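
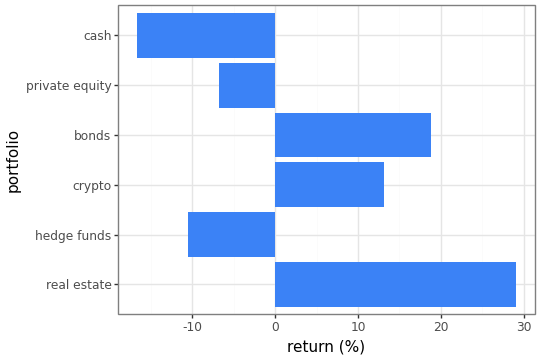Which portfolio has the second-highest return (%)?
bonds

Top 3: real estate ≈ 30, bonds ≈ 20, crypto ≈ 15.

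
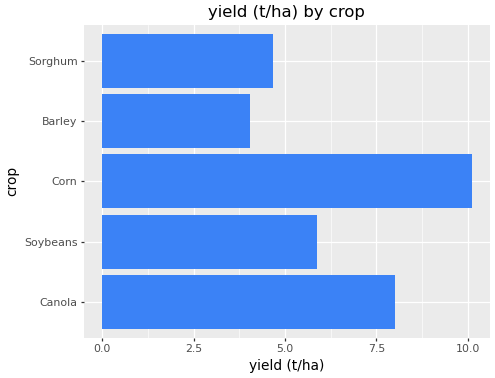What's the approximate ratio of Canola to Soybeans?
Canola ≈ 8, Soybeans ≈ 6; 8/6 ≈ 1.33.

≈ 1.33×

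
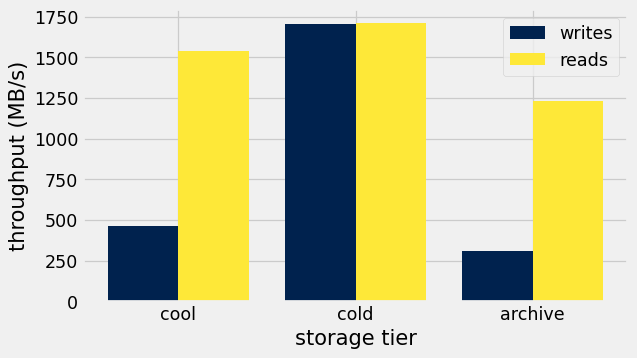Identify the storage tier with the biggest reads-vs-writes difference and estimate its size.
cool, ≈ 1200 MB/s

cool: reads ≈ 1600, writes ≈ 400 → gap ≈ 1200. Next-largest (archive) is only ≈ 800.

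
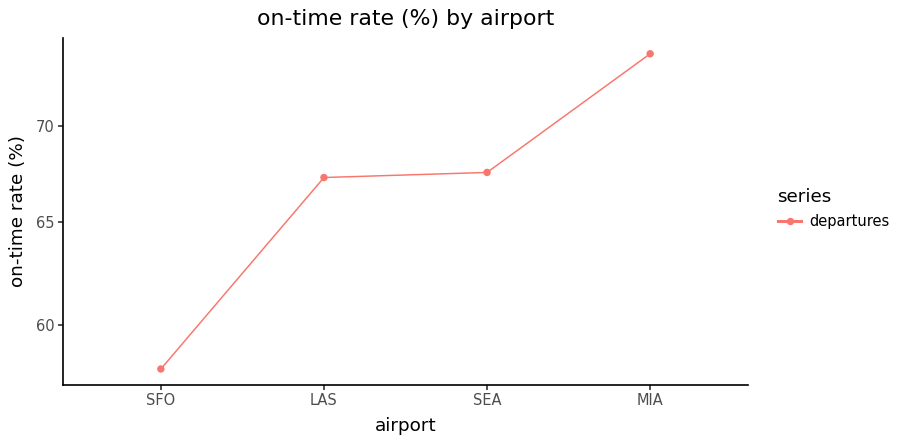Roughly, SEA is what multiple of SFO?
SEA ≈ 68, SFO ≈ 58; 68/58 ≈ 1.17.

≈ 1.17×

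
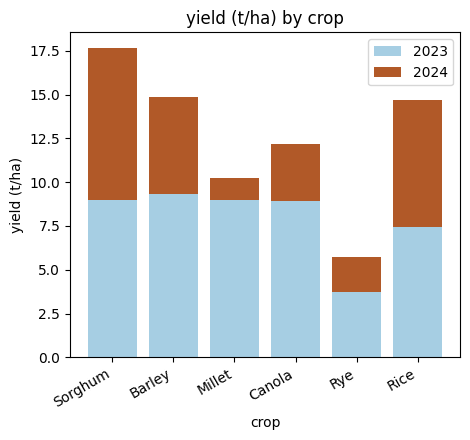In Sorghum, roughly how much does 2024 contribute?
2024 top ≈ 18, bottom ≈ 8; segment ≈ 10.

≈ 10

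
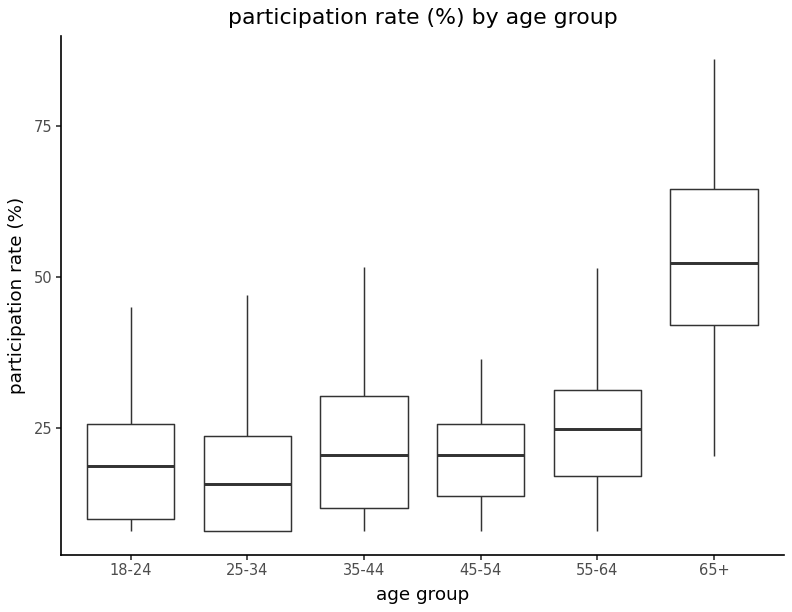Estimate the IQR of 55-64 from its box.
≈ 15

Q3 ≈ 30, Q1 ≈ 15; IQR ≈ 15.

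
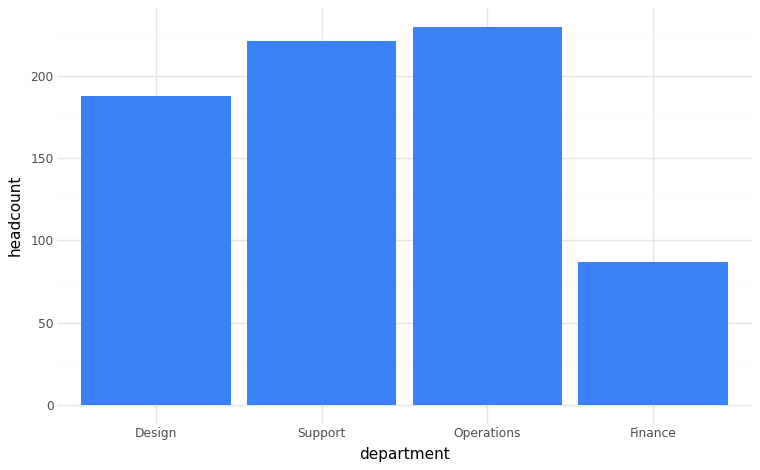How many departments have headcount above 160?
Above 160: Design, Support, Operations.

3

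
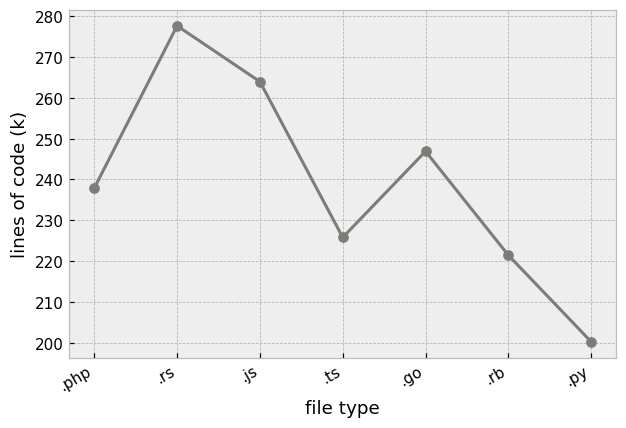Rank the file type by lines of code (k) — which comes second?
Top 3: .rs ≈ 280, .js ≈ 260, .go ≈ 250.

.js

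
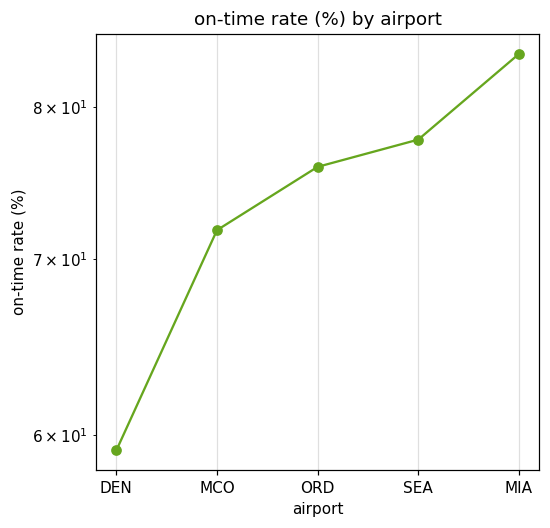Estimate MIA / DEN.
≈ 1.42×

MIA ≈ 85, DEN ≈ 60; 85/60 ≈ 1.42.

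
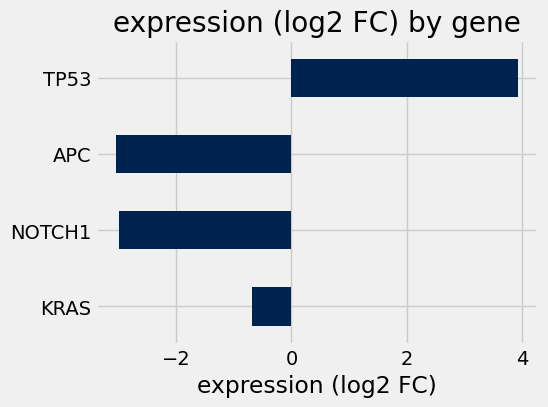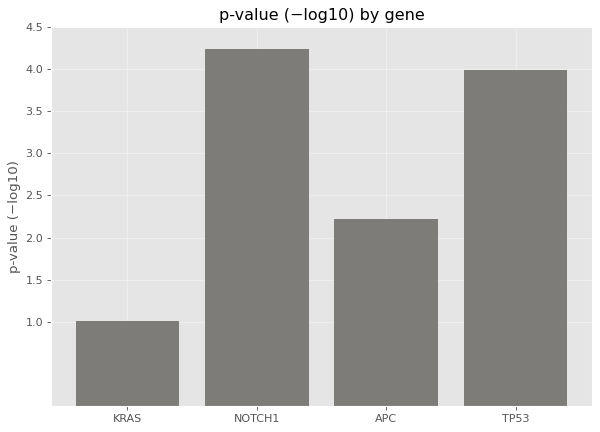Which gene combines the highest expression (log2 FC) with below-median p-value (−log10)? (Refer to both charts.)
Chart 2 median p-value (−log10) ≈ 3; below-median genes: KRAS, APC. Among those, KRAS has the highest expression (log2 FC) (≈ -0.5).

KRAS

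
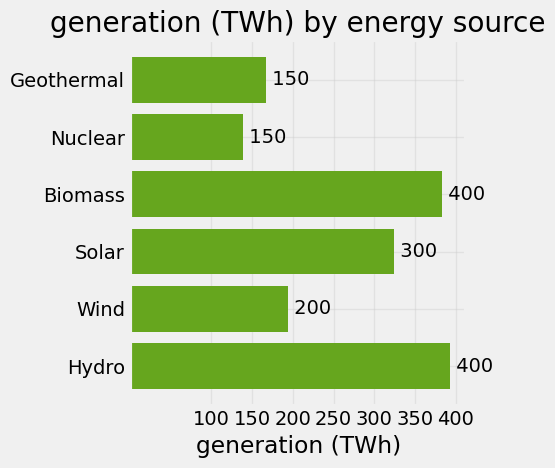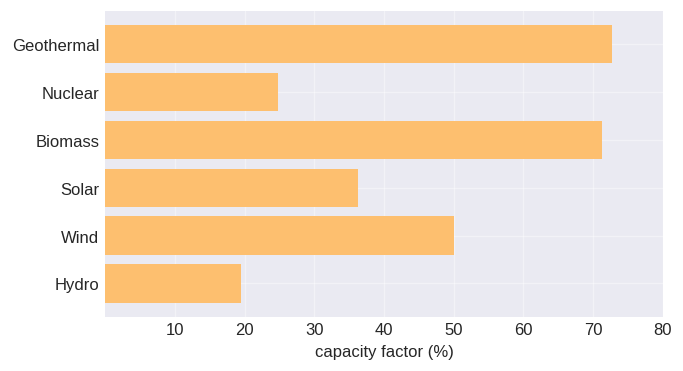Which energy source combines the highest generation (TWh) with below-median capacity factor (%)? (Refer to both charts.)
Hydro

Chart 2 median capacity factor (%) ≈ 40; below-median energy sources: Nuclear, Solar, Hydro. Among those, Hydro has the highest generation (TWh) (≈ 400).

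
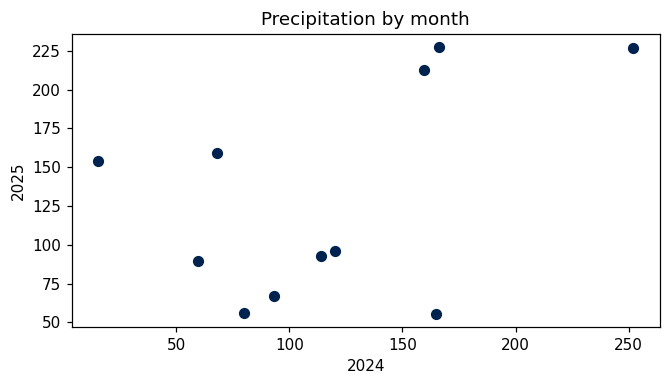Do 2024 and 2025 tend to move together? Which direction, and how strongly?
Points are positively correlated; moderate (|r| ≈ 0.5).

positive, moderate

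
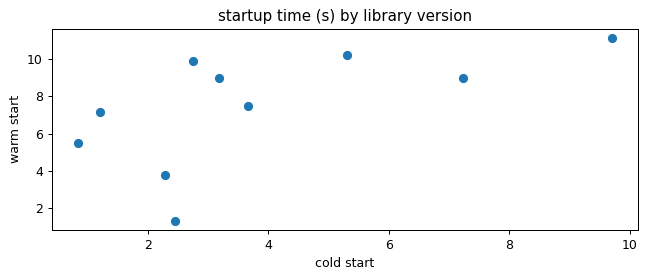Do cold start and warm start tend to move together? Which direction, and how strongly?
positive, moderate

Points are positively correlated; moderate (|r| ≈ 0.6).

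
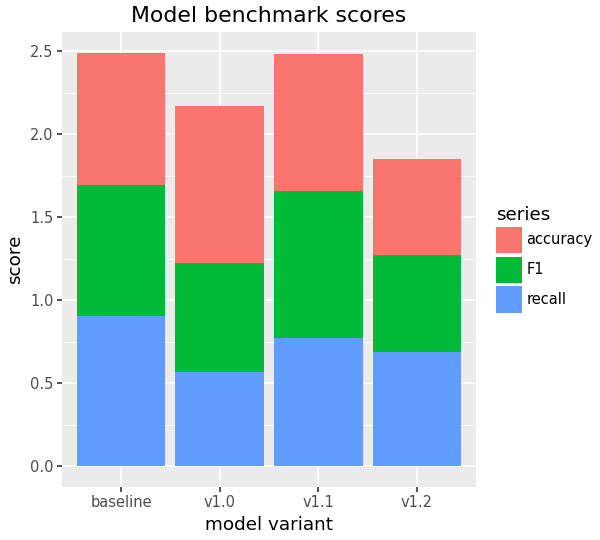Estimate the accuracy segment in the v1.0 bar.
≈ 1.0

accuracy top ≈ 2.0, bottom ≈ 1.0; segment ≈ 1.0.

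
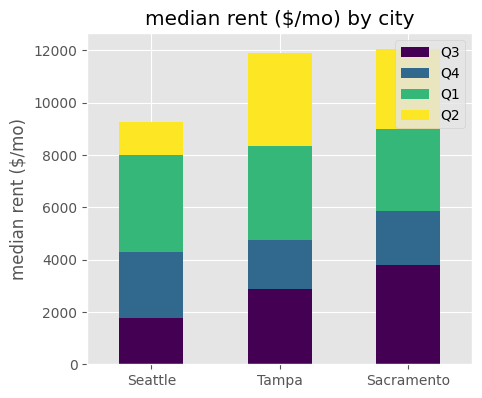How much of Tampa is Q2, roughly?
≈ 4000

Q2 top ≈ 12000, bottom ≈ 8000; segment ≈ 4000.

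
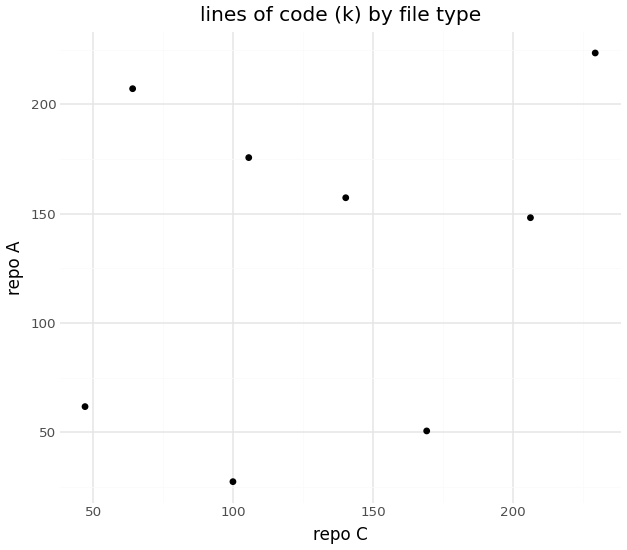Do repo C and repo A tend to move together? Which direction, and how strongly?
Points are positively correlated; weak (|r| ≈ 0.3).

positive, weak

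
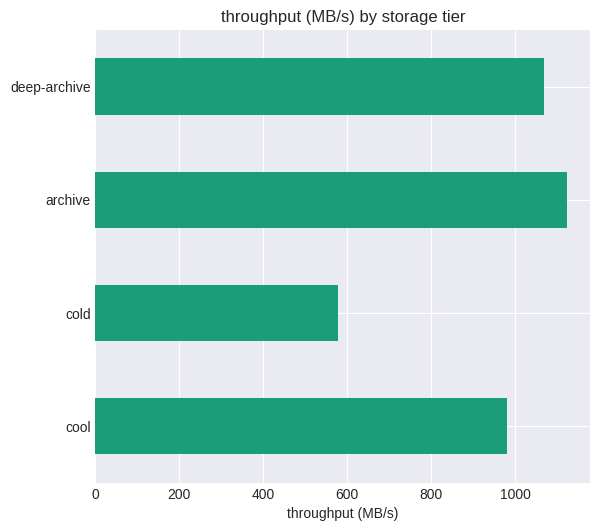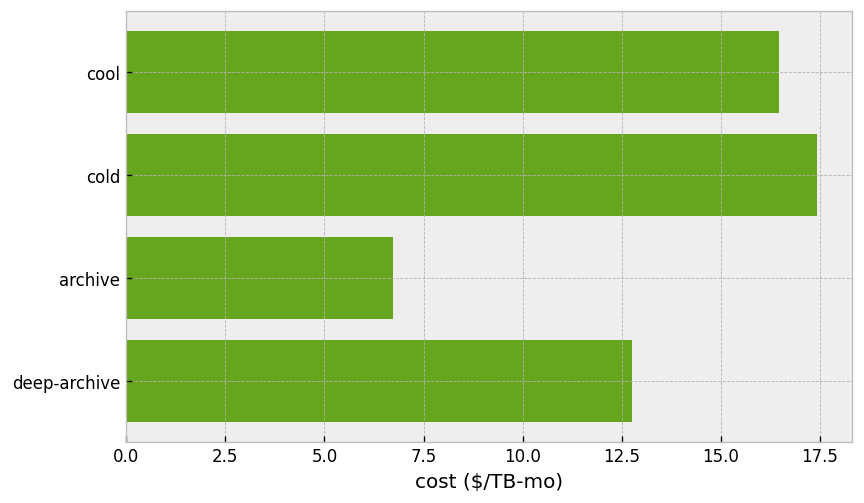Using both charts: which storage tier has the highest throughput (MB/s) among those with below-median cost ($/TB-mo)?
archive

Chart 2 median cost ($/TB-mo) ≈ 14; below-median storage tiers: archive, deep-archive. Among those, archive has the highest throughput (MB/s) (≈ 1200).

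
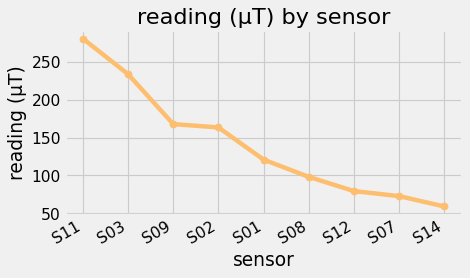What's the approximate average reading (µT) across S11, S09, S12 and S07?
≈ 150

(280 + 160 + 80 + 80) / 4 ≈ 150.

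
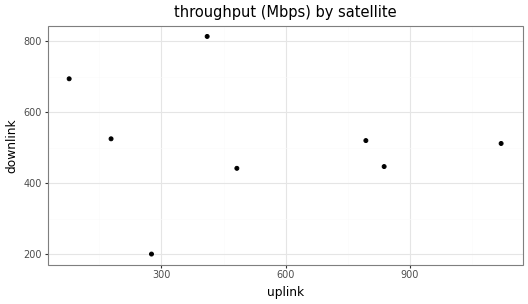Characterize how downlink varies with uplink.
Points are roughly uncorrelated; weak (|r| ≈ 0.1).

no clear correlation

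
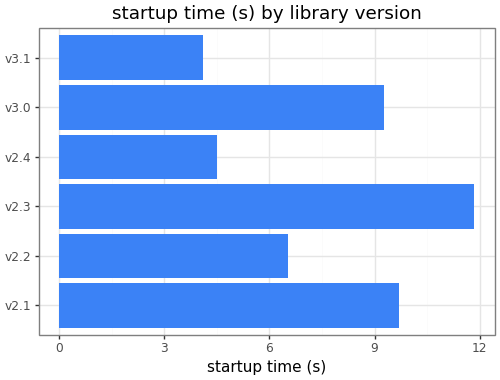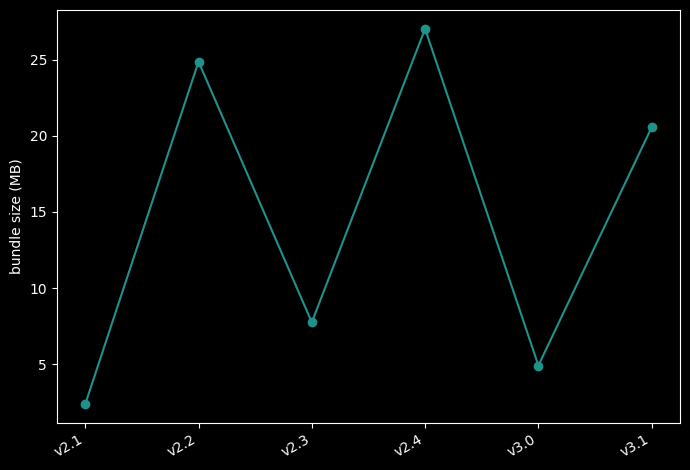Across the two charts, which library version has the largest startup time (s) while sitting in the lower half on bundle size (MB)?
v2.3

Chart 2 median bundle size (MB) ≈ 15; below-median library versions: v2.1, v2.3, v3.0. Among those, v2.3 has the highest startup time (s) (≈ 12).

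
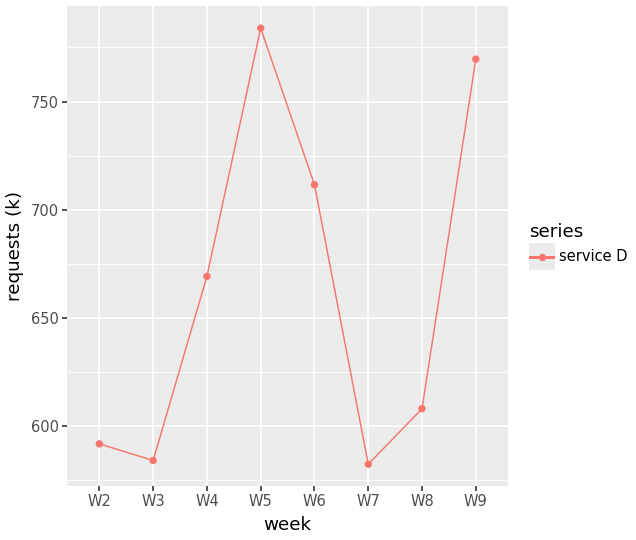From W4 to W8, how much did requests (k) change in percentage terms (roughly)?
W4 ≈ 660, W8 ≈ 600; (600 − 660) / 660 ≈ -9.1%.

≈ -9.1%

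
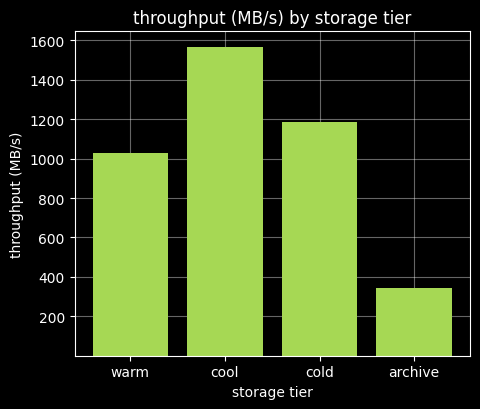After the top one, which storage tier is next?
cold

Top 3: cool ≈ 1600, cold ≈ 1200, warm ≈ 1000.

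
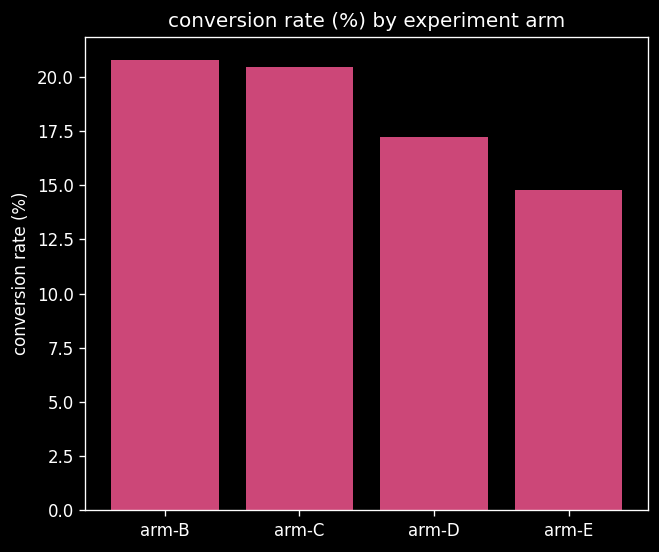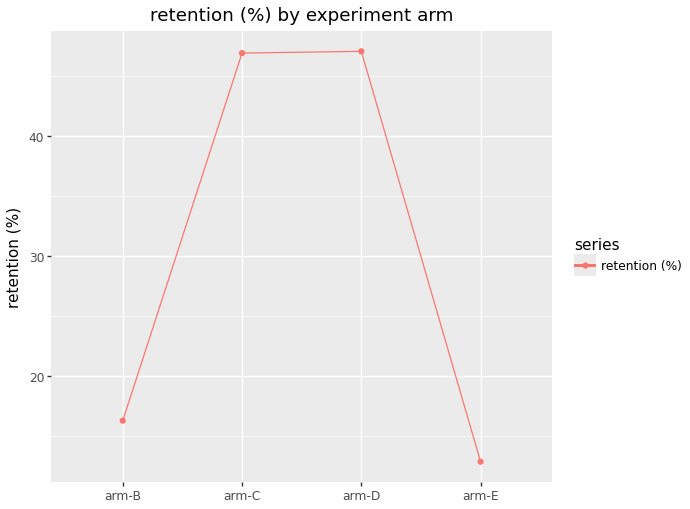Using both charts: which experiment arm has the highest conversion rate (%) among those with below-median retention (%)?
arm-B

Chart 2 median retention (%) ≈ 30; below-median experiment arms: arm-B, arm-E. Among those, arm-B has the highest conversion rate (%) (≈ 20).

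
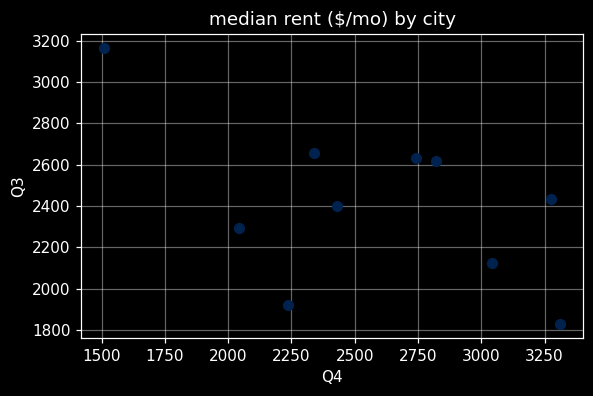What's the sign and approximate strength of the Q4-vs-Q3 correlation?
Points are negatively correlated; moderate (|r| ≈ 0.5).

negative, moderate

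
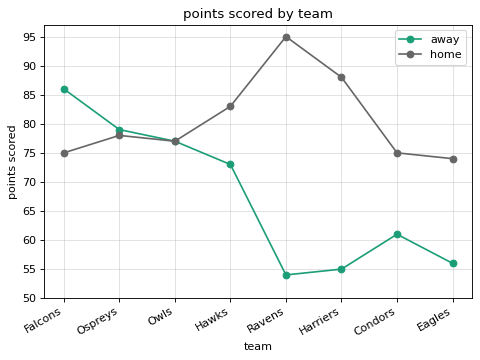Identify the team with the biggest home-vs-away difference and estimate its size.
Ravens: home ≈ 95, away ≈ 55 → gap ≈ 40. Next-largest (Harriers) is only ≈ 35.

Ravens, ≈ 40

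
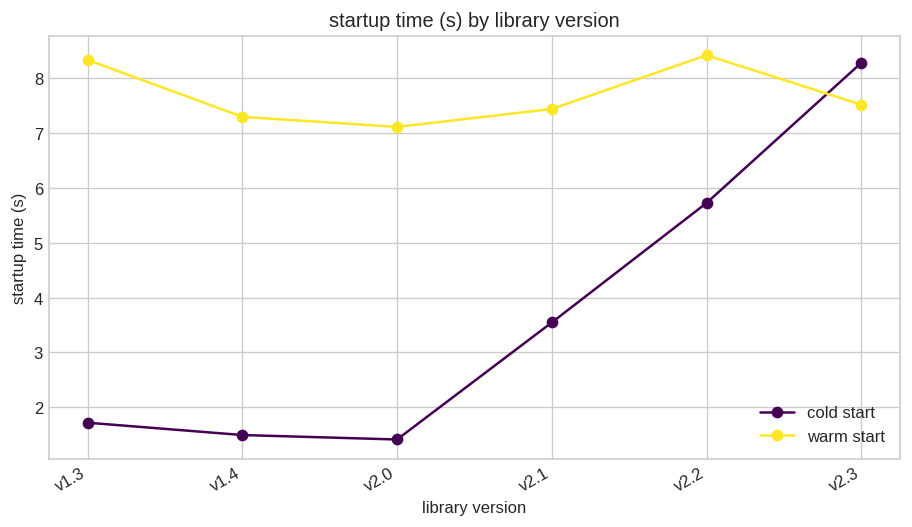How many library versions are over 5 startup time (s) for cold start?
Above 5: v2.2, v2.3.

2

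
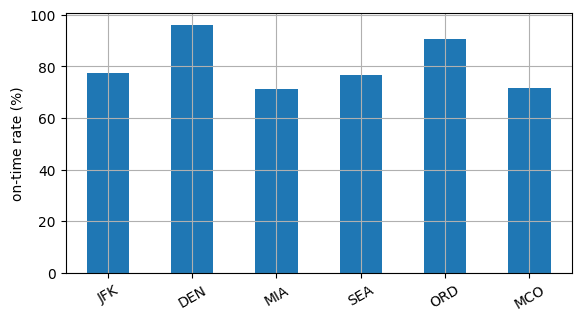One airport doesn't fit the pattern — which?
DEN ≈ 100; the rest sit between ≈ 70 and ≈ 90.

DEN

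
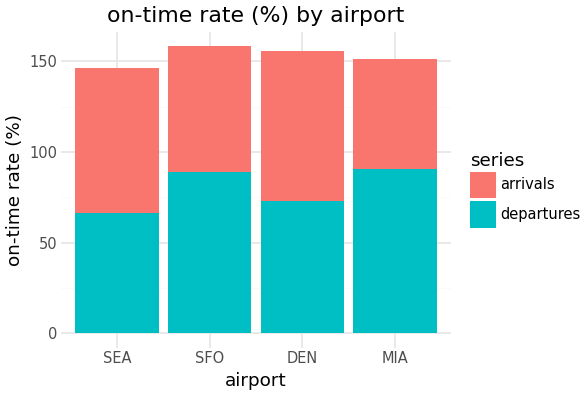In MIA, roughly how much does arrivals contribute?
≈ 60

arrivals top ≈ 160, bottom ≈ 100; segment ≈ 60.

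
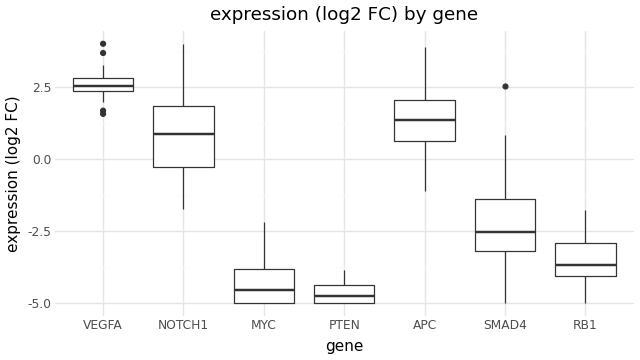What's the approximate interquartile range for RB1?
≈ 1

Q3 ≈ -3, Q1 ≈ -4; IQR ≈ 1.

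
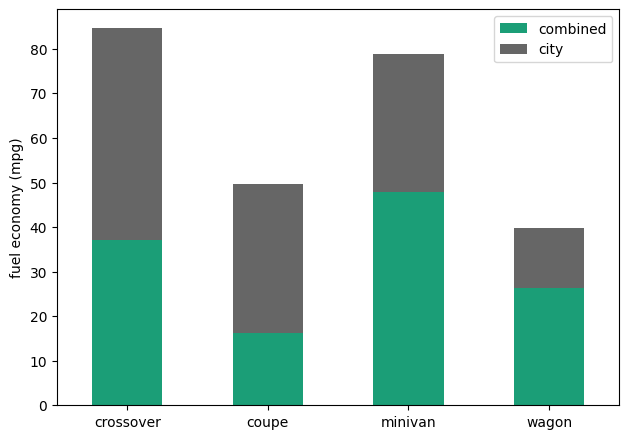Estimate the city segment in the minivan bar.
city top ≈ 80, bottom ≈ 50; segment ≈ 30.

≈ 30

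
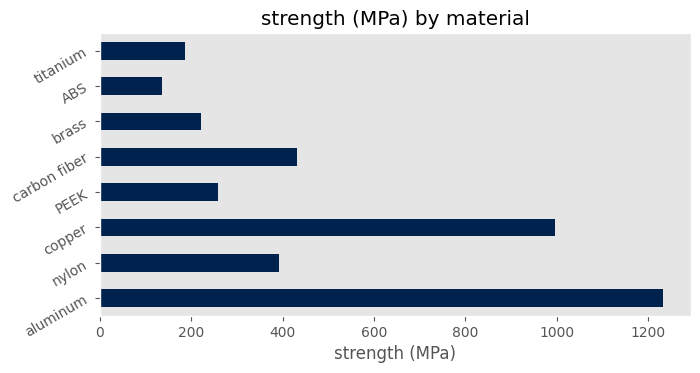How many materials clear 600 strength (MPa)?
Above 600: aluminum, copper.

2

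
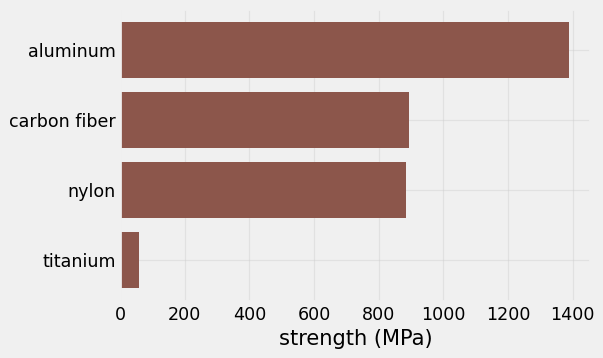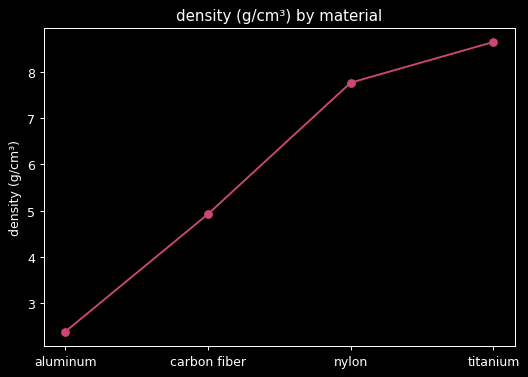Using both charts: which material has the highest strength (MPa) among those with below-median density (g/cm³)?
aluminum

Chart 2 median density (g/cm³) ≈ 6; below-median materials: aluminum, carbon fiber. Among those, aluminum has the highest strength (MPa) (≈ 1400).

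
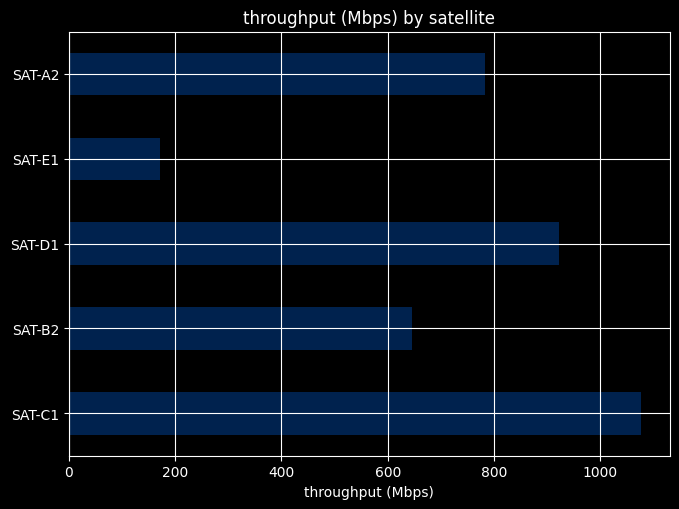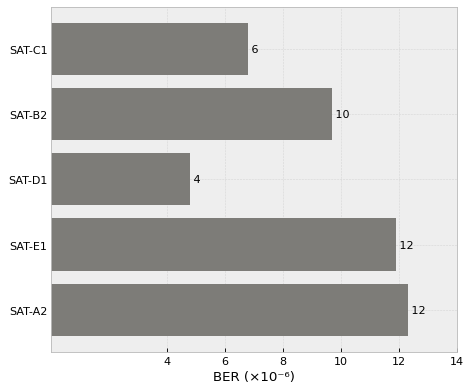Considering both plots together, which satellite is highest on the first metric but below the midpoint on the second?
SAT-C1

Chart 2 median BER (×10⁻⁶) ≈ 10; below-median satellites: SAT-C1, SAT-D1. Among those, SAT-C1 has the highest throughput (Mbps) (≈ 1100).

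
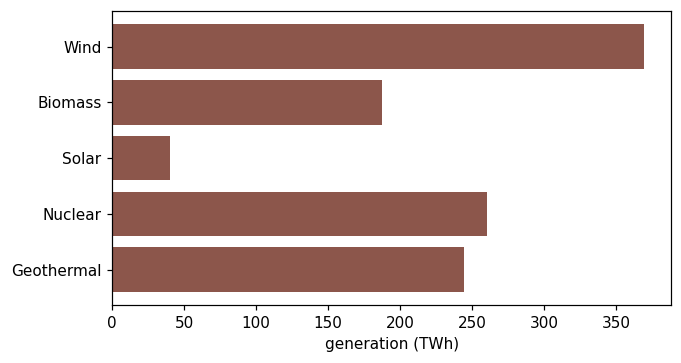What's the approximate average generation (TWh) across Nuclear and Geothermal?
≈ 250

(250 + 250) / 2 ≈ 250.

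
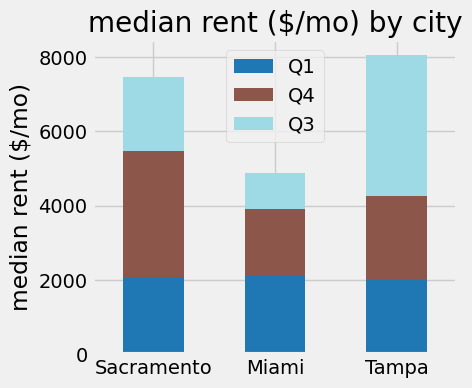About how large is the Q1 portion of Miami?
Q1 top ≈ 2000, bottom ≈ 0; segment ≈ 2000.

≈ 2000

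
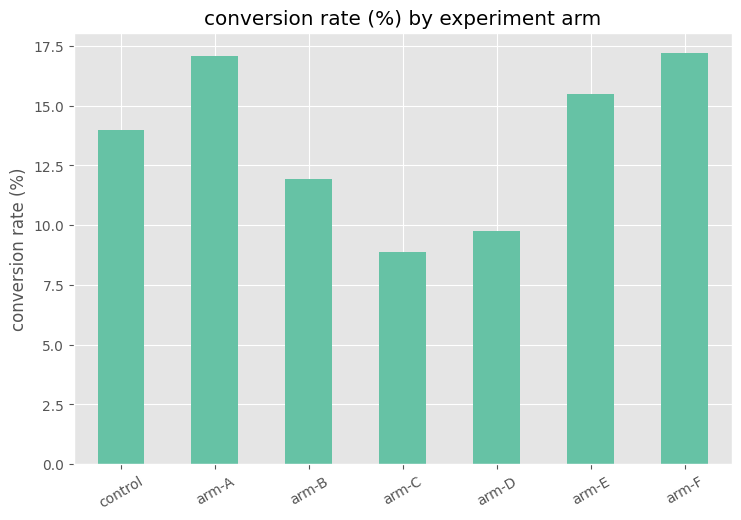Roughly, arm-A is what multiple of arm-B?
≈ 1.5×

arm-A ≈ 18, arm-B ≈ 12; 18/12 ≈ 1.5.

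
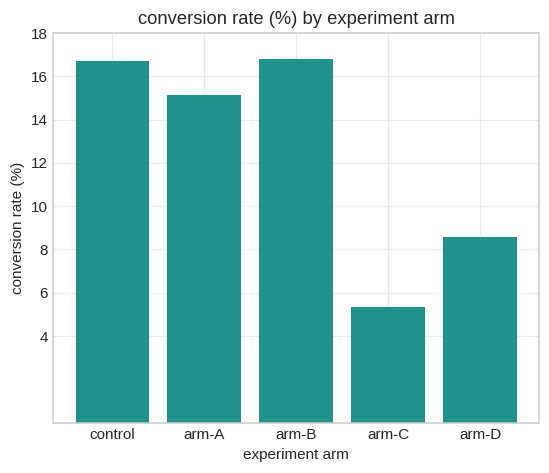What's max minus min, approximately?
≈ 10

Max arm-B ≈ 16, min arm-C ≈ 6; range ≈ 10.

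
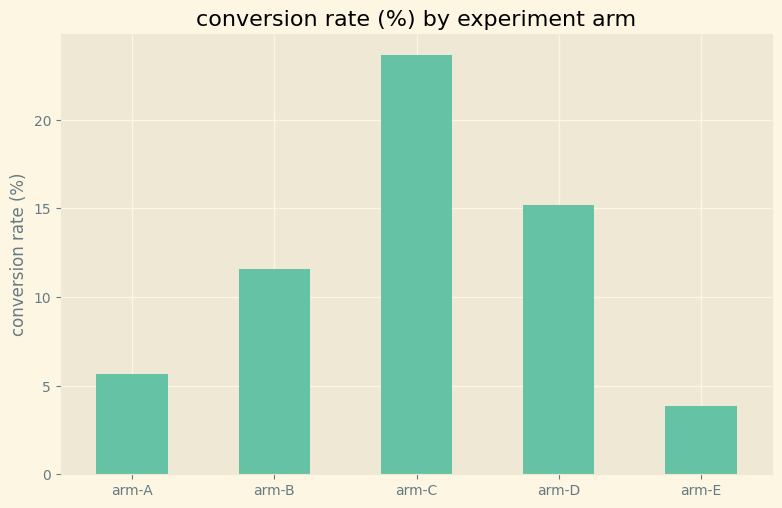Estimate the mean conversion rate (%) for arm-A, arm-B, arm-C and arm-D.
≈ 14

(6 + 12 + 24 + 16) / 4 ≈ 14.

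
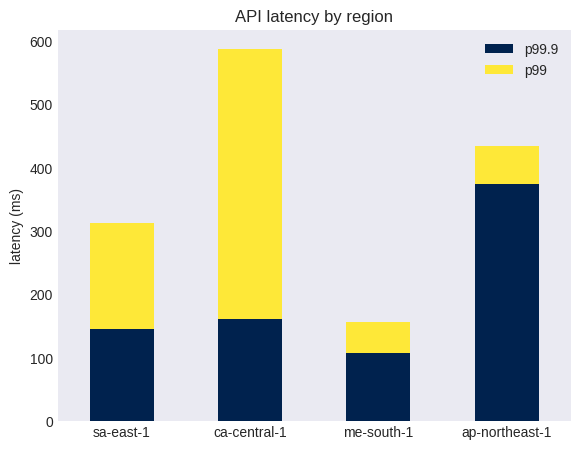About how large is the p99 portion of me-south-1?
≈ 50

p99 top ≈ 150, bottom ≈ 100; segment ≈ 50.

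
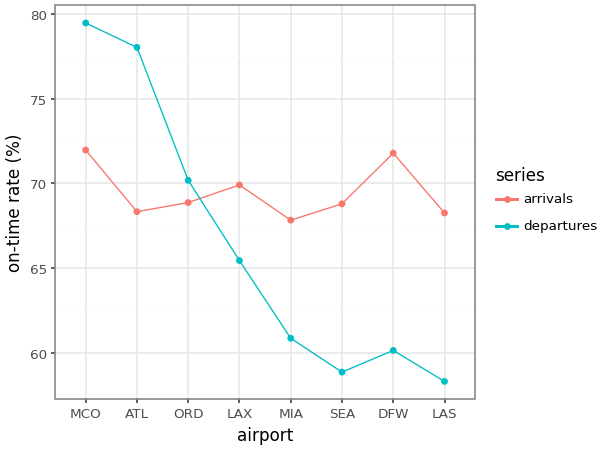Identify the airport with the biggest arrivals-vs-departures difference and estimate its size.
DFW, ≈ 12 %

DFW: arrivals ≈ 72, departures ≈ 60 → gap ≈ 12. Next-largest (LAS) is only ≈ 10.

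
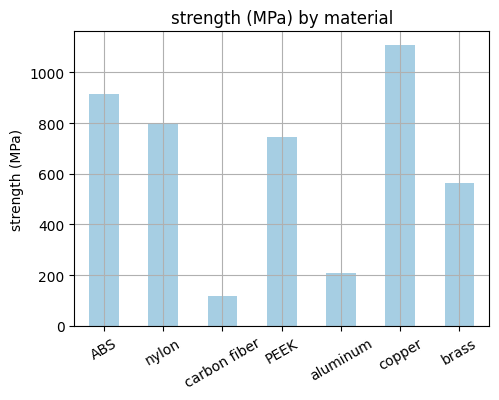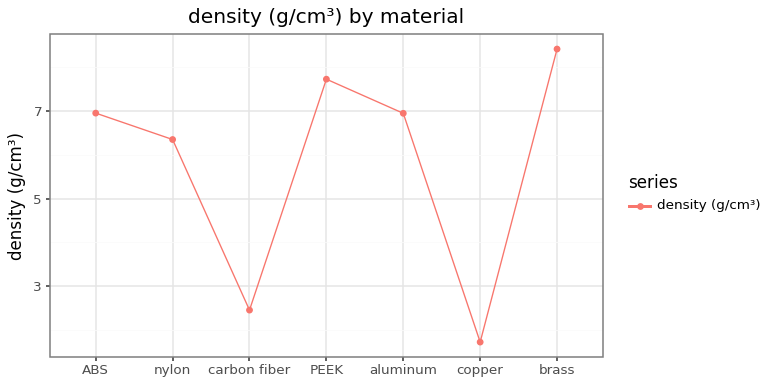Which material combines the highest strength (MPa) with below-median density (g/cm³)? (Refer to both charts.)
Chart 2 median density (g/cm³) ≈ 7; below-median materials: nylon, carbon fiber, copper. Among those, copper has the highest strength (MPa) (≈ 1200).

copper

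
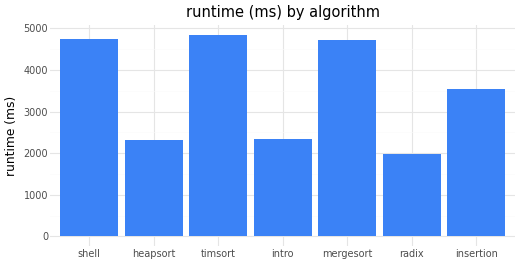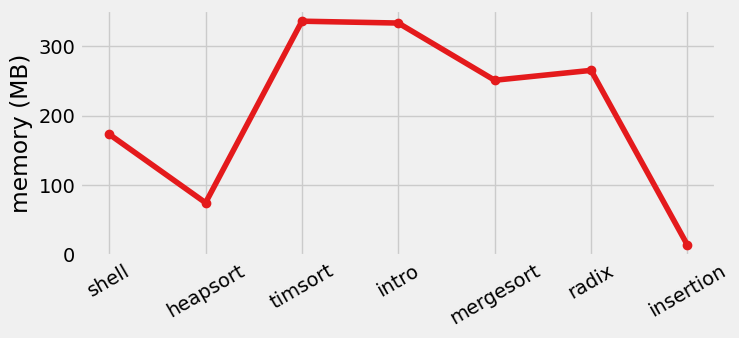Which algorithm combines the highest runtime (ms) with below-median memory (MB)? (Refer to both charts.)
shell

Chart 2 median memory (MB) ≈ 250; below-median algorithms: shell, heapsort, insertion. Among those, shell has the highest runtime (ms) (≈ 4500).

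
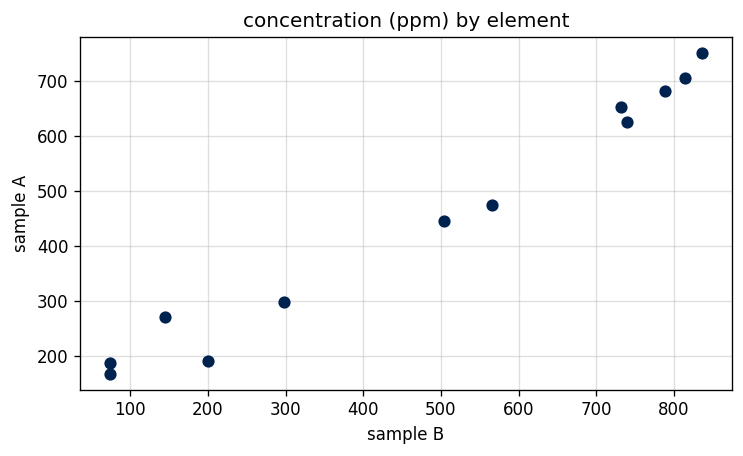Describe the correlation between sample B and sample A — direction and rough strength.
positive, strong

Points are positively correlated; strong (|r| ≈ 1.0).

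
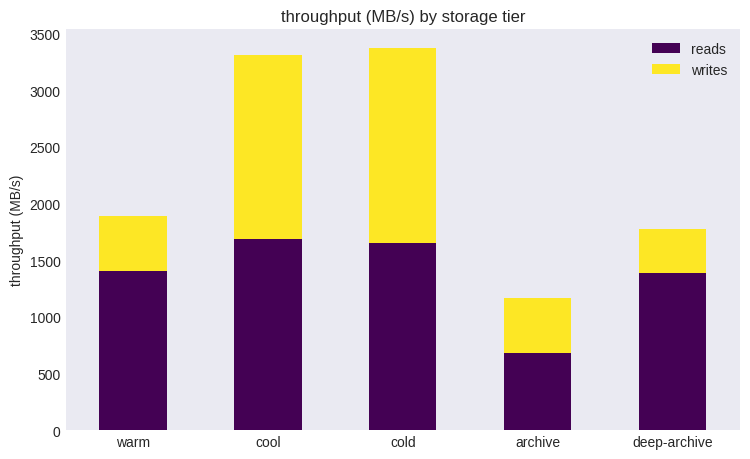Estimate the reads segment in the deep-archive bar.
≈ 1500

reads top ≈ 1500, bottom ≈ 0; segment ≈ 1500.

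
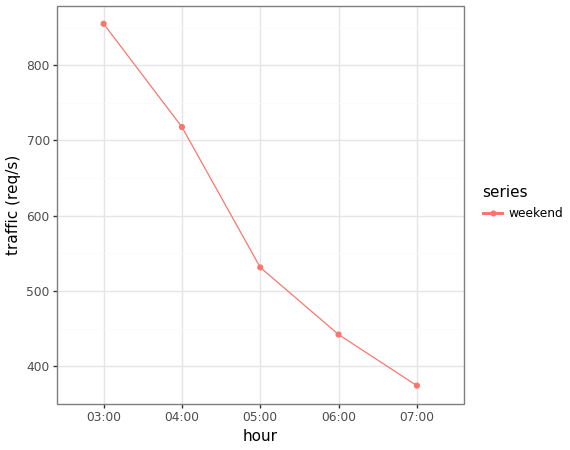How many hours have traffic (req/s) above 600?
Above 600: 03:00, 04:00.

2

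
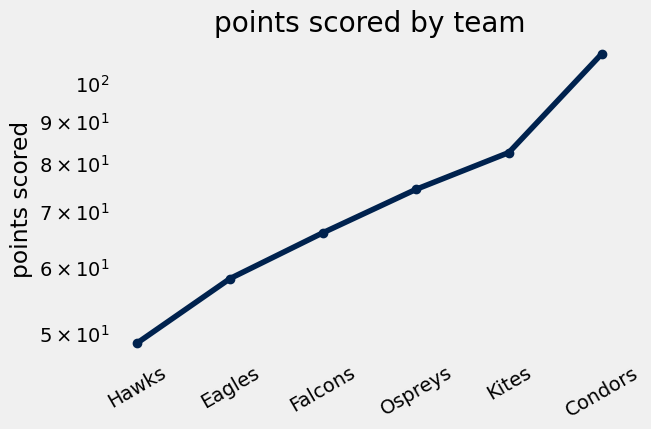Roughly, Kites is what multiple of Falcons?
≈ 1.23×

Kites ≈ 80, Falcons ≈ 65; 80/65 ≈ 1.23.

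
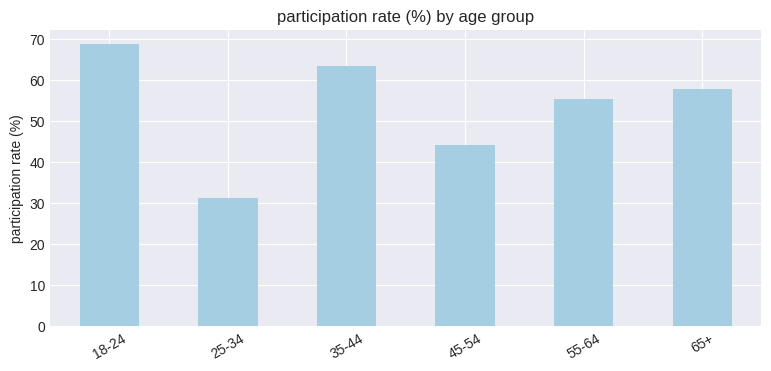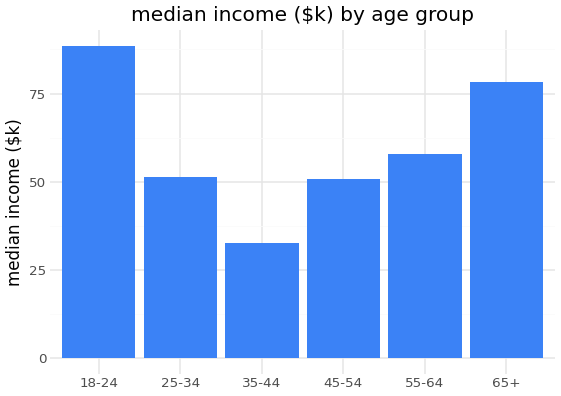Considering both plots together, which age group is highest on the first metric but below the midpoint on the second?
Chart 2 median median income ($k) ≈ 50; below-median age groups: 25-34, 35-44, 45-54. Among those, 35-44 has the highest participation rate (%) (≈ 60).

35-44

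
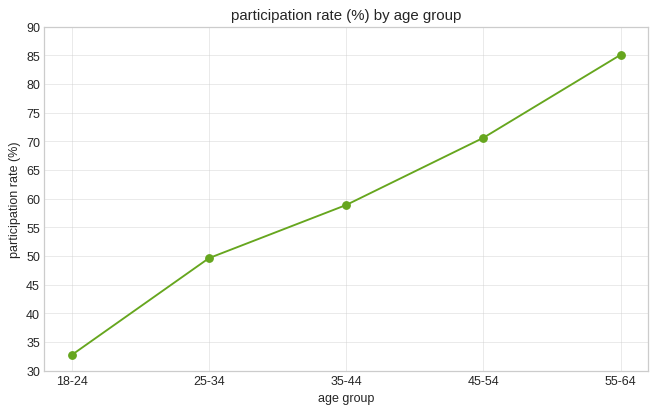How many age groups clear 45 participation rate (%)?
Above 45: 25-34, 35-44, 45-54, 55-64.

4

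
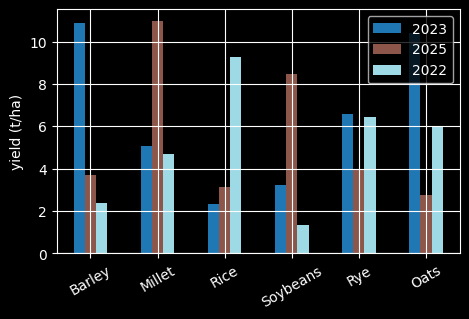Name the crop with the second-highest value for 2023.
Oats

Top 3 for 2023: Barley ≈ 11, Oats ≈ 10, Rye ≈ 7.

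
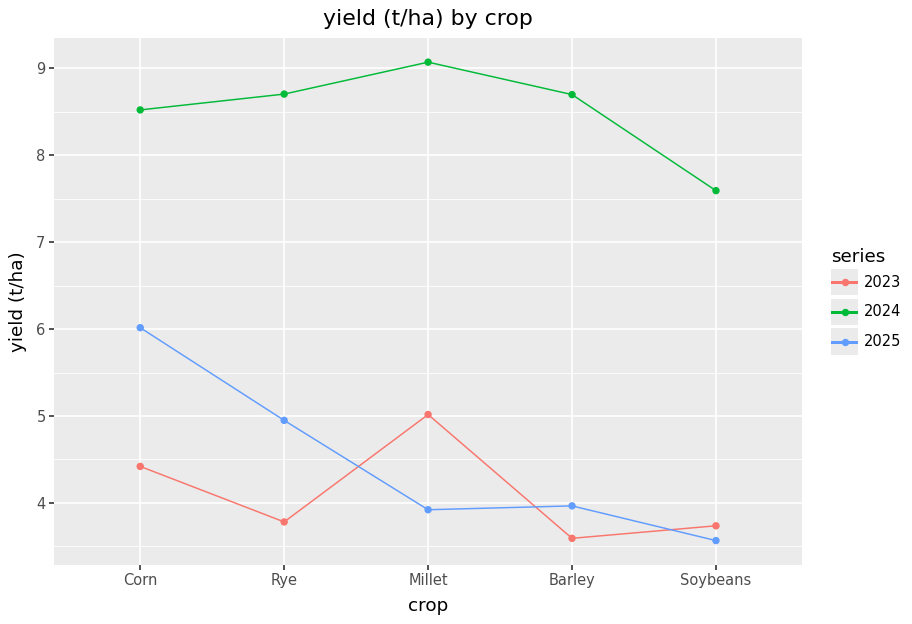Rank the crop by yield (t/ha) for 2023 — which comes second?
Top 3 for 2023: Millet ≈ 5.0, Corn ≈ 4.5, Rye ≈ 4.0.

Corn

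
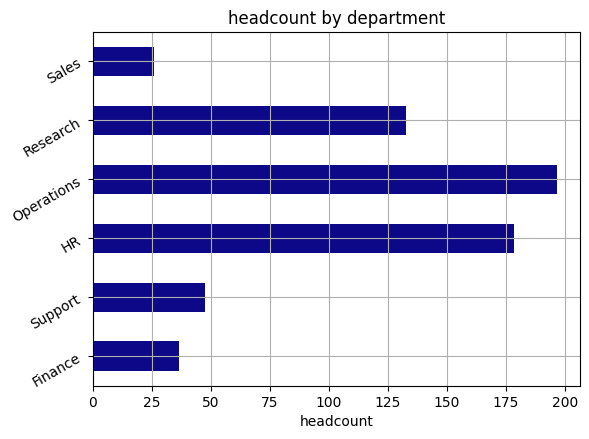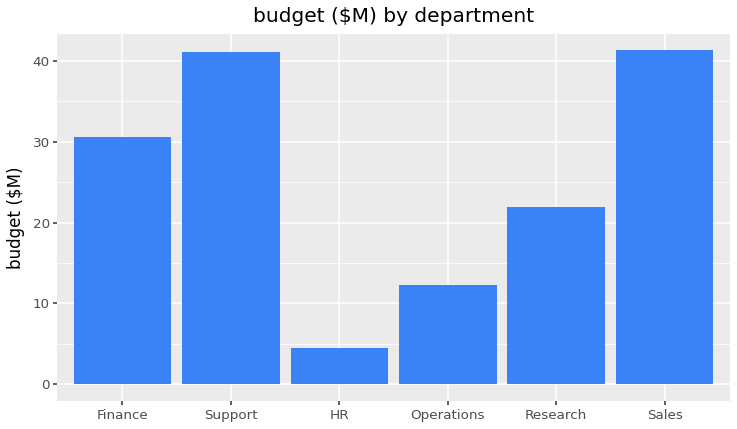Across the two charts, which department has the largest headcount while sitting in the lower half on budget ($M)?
Operations

Chart 2 median budget ($M) ≈ 25; below-median departments: HR, Operations, Research. Among those, Operations has the highest headcount (≈ 200).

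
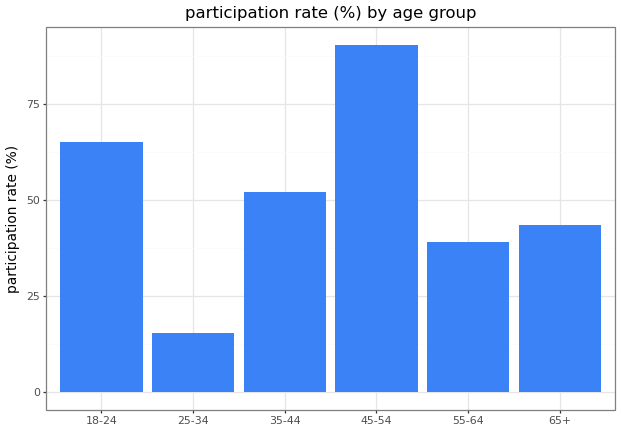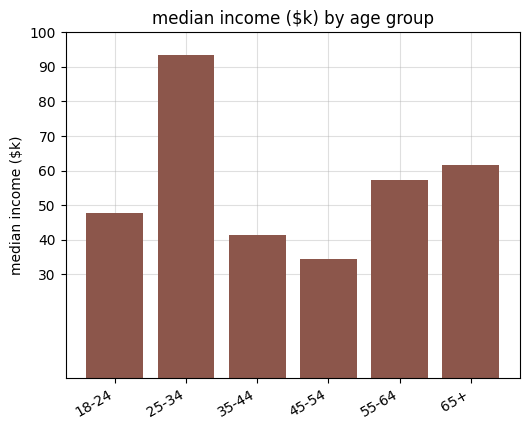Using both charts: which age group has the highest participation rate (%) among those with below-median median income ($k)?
45-54

Chart 2 median median income ($k) ≈ 50; below-median age groups: 18-24, 35-44, 45-54. Among those, 45-54 has the highest participation rate (%) (≈ 90).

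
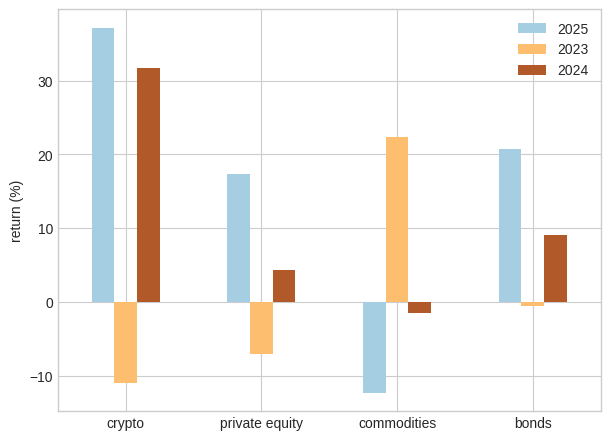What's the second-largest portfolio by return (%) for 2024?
Top 3 for 2024: crypto ≈ 30, bonds ≈ 10, private equity ≈ 5.

bonds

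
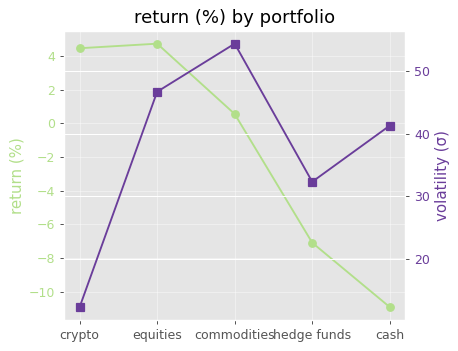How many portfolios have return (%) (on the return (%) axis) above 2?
Above 2: crypto, equities.

2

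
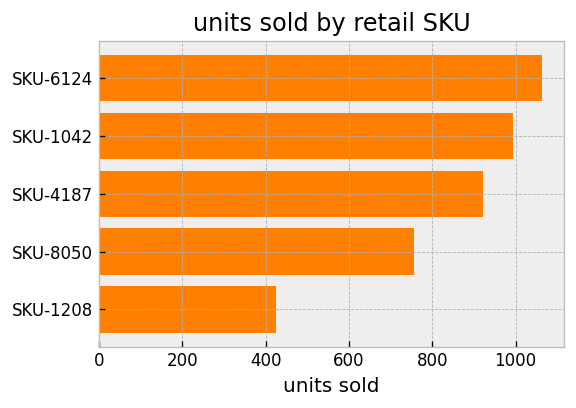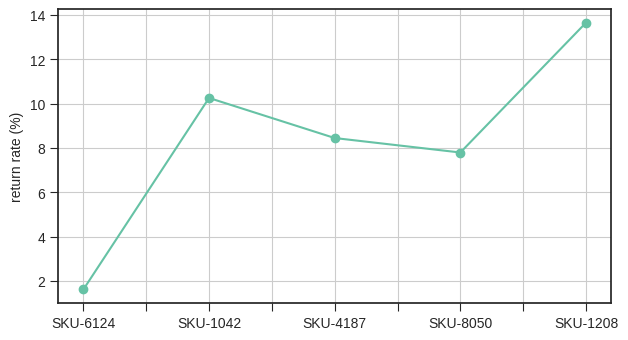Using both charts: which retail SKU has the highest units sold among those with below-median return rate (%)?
SKU-6124

Chart 2 median return rate (%) ≈ 8; below-median retail SKUs: SKU-6124, SKU-8050. Among those, SKU-6124 has the highest units sold (≈ 1100).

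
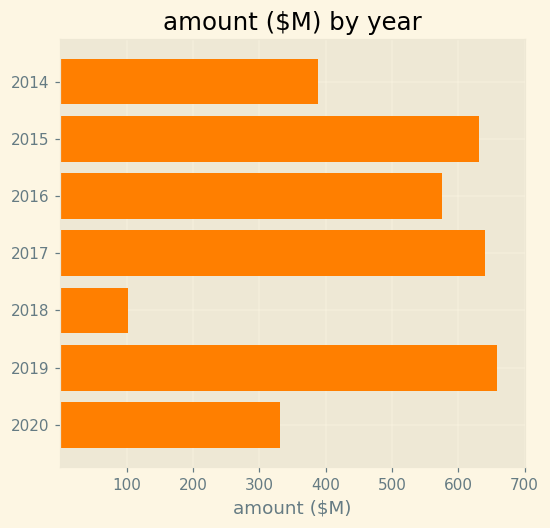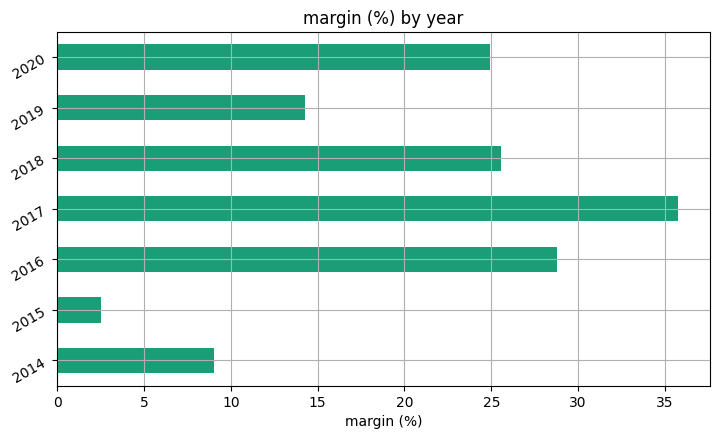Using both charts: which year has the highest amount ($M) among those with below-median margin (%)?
Chart 2 median margin (%) ≈ 25; below-median years: 2014, 2015, 2019. Among those, 2019 has the highest amount ($M) (≈ 700).

2019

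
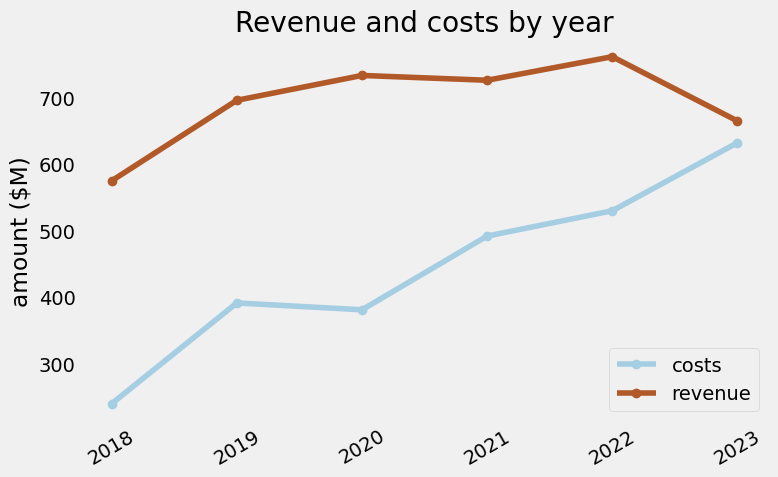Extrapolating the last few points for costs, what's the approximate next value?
Last three: 500, 550, 650 → slope ≈ 75/step → next ≈ 725.

≈ 725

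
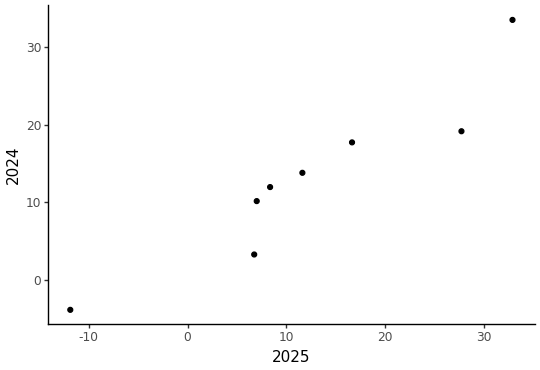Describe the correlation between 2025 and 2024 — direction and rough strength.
Points are positively correlated; strong (|r| ≈ 0.9).

positive, strong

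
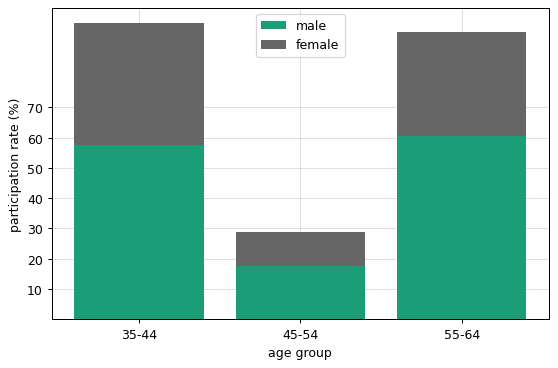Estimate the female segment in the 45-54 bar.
female top ≈ 30, bottom ≈ 20; segment ≈ 10.

≈ 10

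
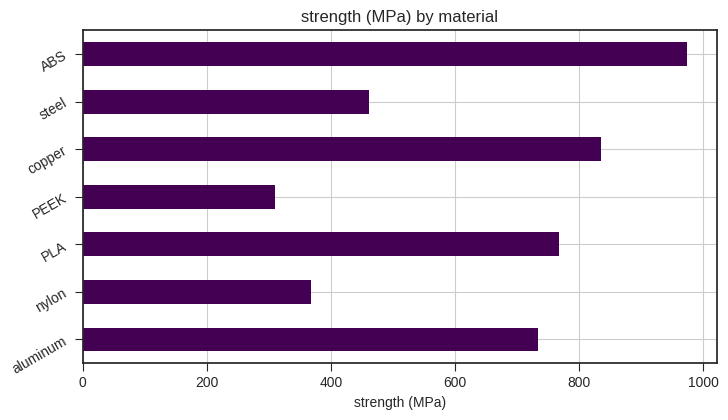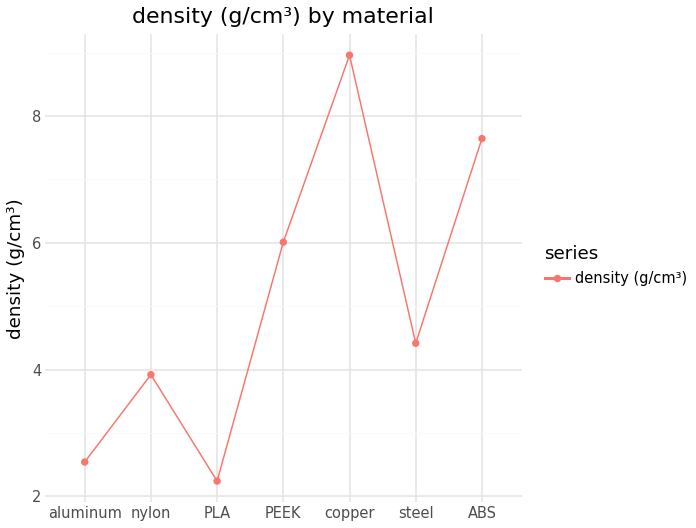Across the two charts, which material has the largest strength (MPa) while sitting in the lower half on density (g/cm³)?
PLA

Chart 2 median density (g/cm³) ≈ 4; below-median materials: aluminum, nylon, PLA. Among those, PLA has the highest strength (MPa) (≈ 800).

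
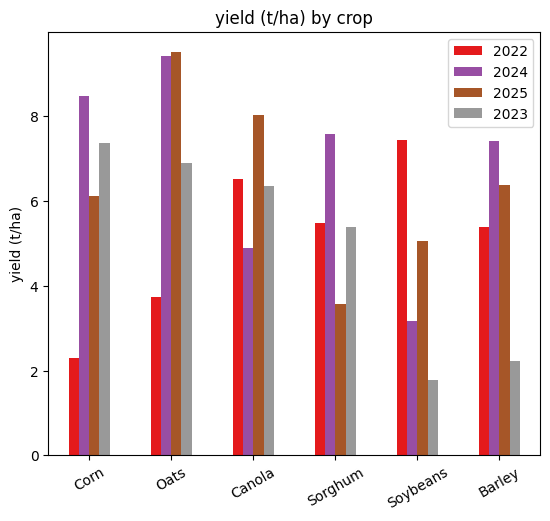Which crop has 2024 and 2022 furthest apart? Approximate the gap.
Corn: 2024 ≈ 8, 2022 ≈ 2 → gap ≈ 6. Next-largest (Oats) is only ≈ 5.

Corn, ≈ 6 t/ha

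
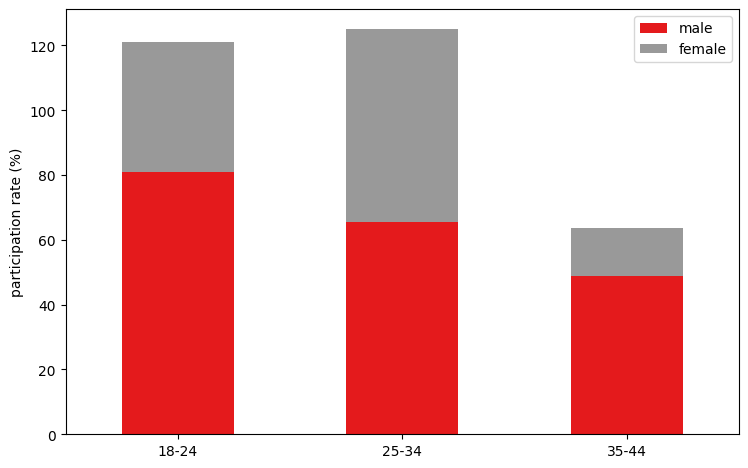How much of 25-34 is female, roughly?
female top ≈ 120, bottom ≈ 60; segment ≈ 60.

≈ 60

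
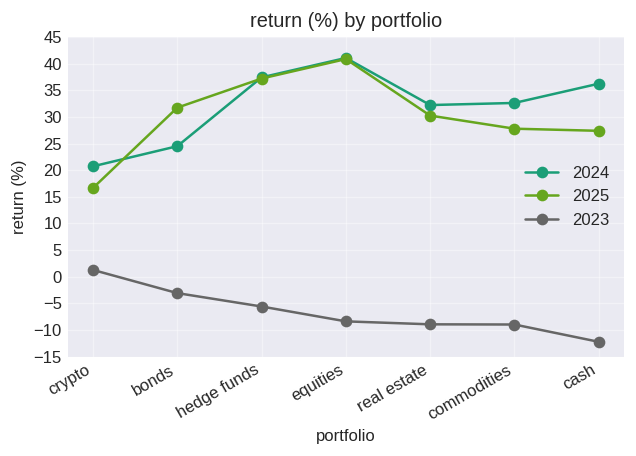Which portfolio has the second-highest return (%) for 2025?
Top 3 for 2025: equities ≈ 40, hedge funds ≈ 35, bonds ≈ 30.

hedge funds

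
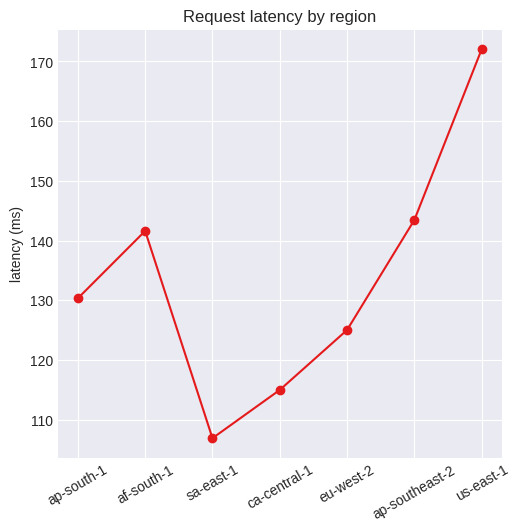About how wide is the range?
Max us-east-1 ≈ 170, min sa-east-1 ≈ 110; range ≈ 60.

≈ 60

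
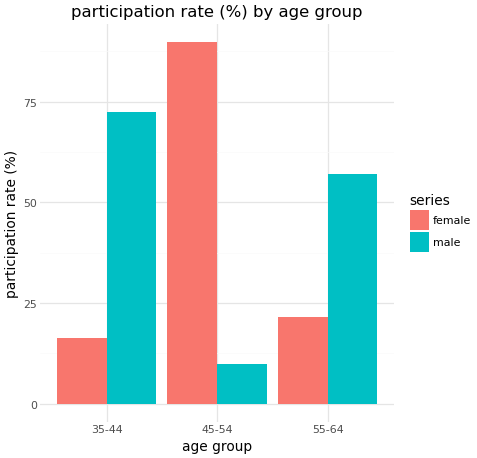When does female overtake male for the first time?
45-54

35-44: female ≈ 20 vs male ≈ 70 (not yet); 45-54: female ≈ 90 vs male ≈ 10 (first crossover).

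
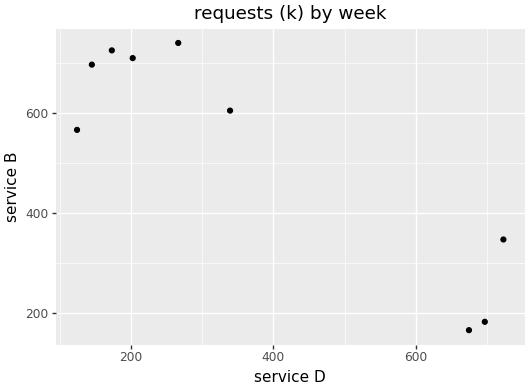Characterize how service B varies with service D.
Points are negatively correlated; strong (|r| ≈ 0.9).

negative, strong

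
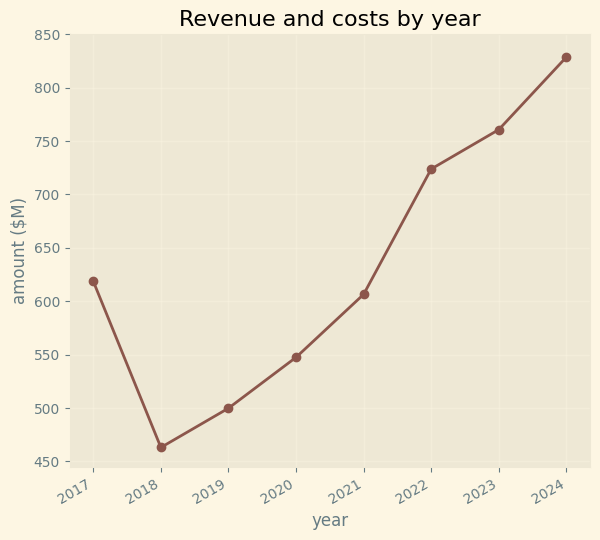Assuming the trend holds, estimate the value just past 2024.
Last three: 700, 750, 850 → slope ≈ 75/step → next ≈ 925.

≈ 925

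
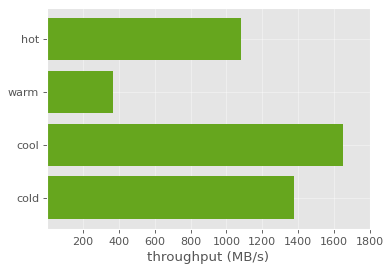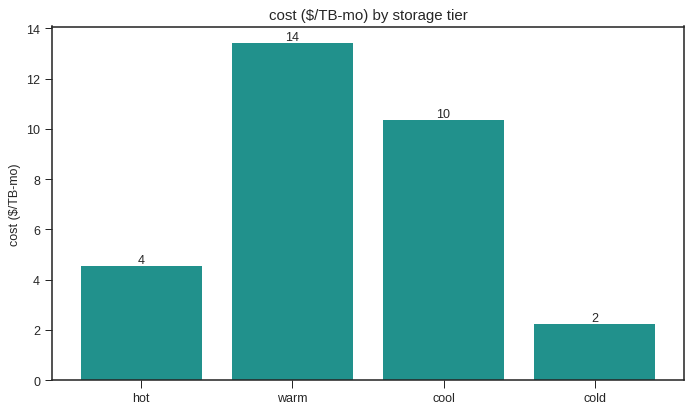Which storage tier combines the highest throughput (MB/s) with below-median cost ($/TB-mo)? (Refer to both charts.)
cold

Chart 2 median cost ($/TB-mo) ≈ 8; below-median storage tiers: hot, cold. Among those, cold has the highest throughput (MB/s) (≈ 1400).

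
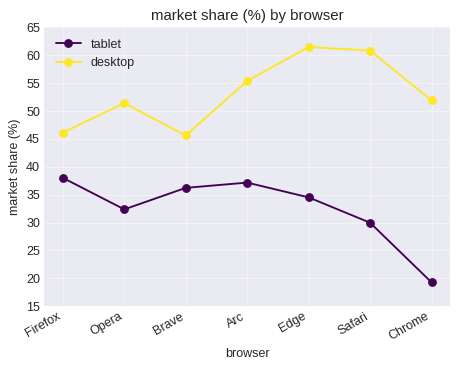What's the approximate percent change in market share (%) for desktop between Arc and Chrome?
≈ -9.1%

Arc ≈ 55, Chrome ≈ 50; (50 − 55) / 55 ≈ -9.1%.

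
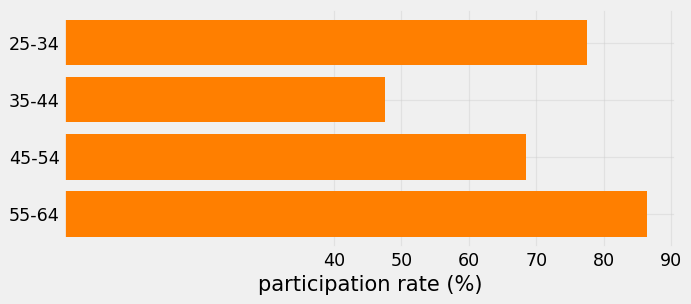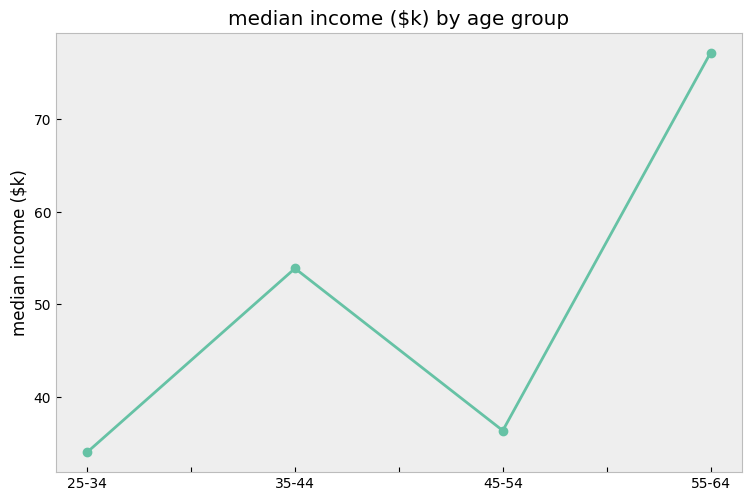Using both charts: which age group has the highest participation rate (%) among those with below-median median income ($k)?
25-34

Chart 2 median median income ($k) ≈ 50; below-median age groups: 25-34, 45-54. Among those, 25-34 has the highest participation rate (%) (≈ 80).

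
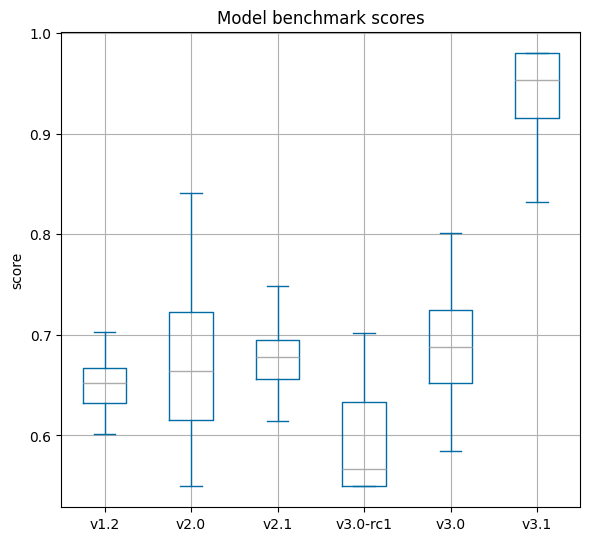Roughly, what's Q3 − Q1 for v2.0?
Q3 ≈ 0.70, Q1 ≈ 0.60; IQR ≈ 0.10.

≈ 0.10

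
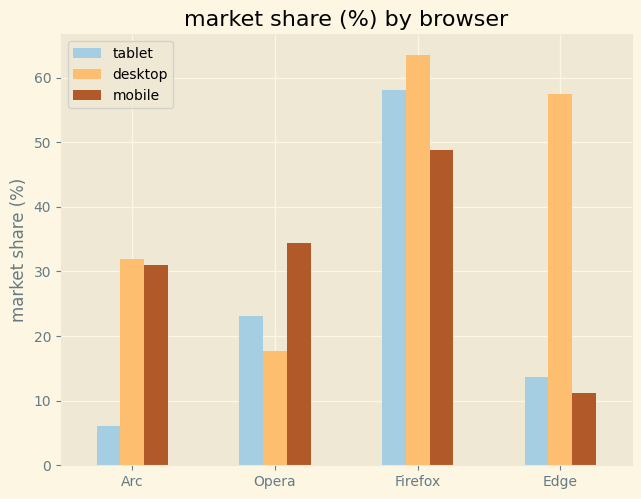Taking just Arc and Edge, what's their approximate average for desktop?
(30 + 60) / 2 ≈ 45.

≈ 45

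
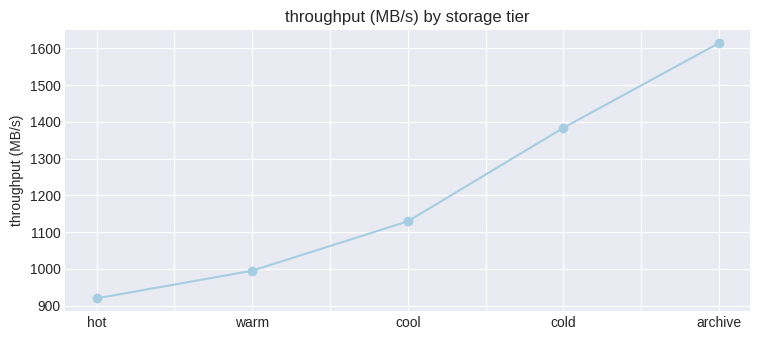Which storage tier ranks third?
cool

Top 4: archive ≈ 1600, cold ≈ 1400, cool ≈ 1100, warm ≈ 1000.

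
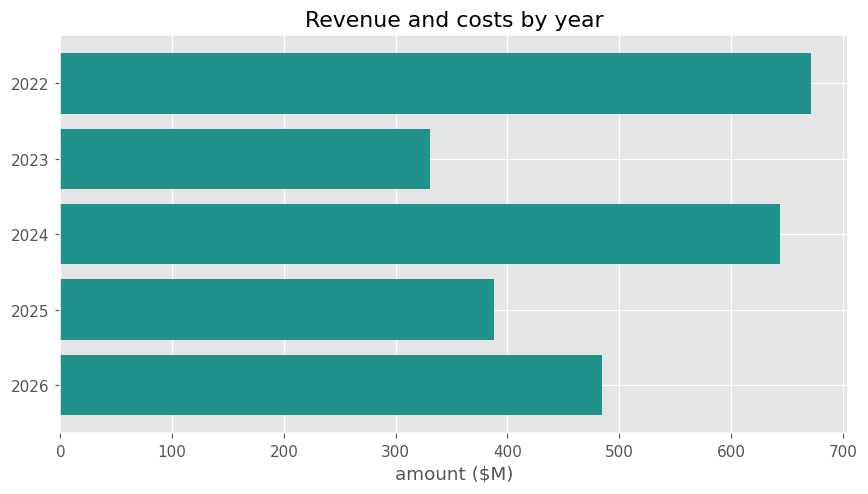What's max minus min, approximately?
Max 2022 ≈ 700, min 2023 ≈ 300; range ≈ 400.

≈ 400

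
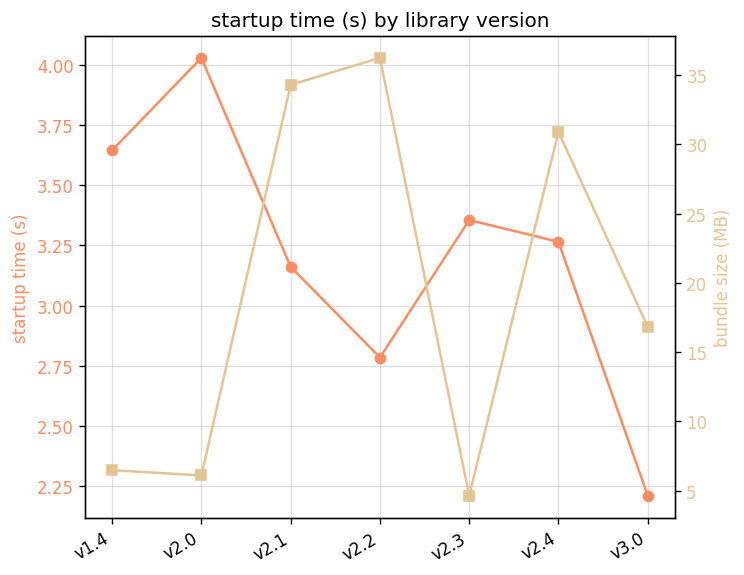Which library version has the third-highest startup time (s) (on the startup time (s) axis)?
v2.3

Top 4 (on the startup time (s) axis): v2.0 ≈ 4.0, v1.4 ≈ 3.6, v2.3 ≈ 3.4, v2.4 ≈ 3.2.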